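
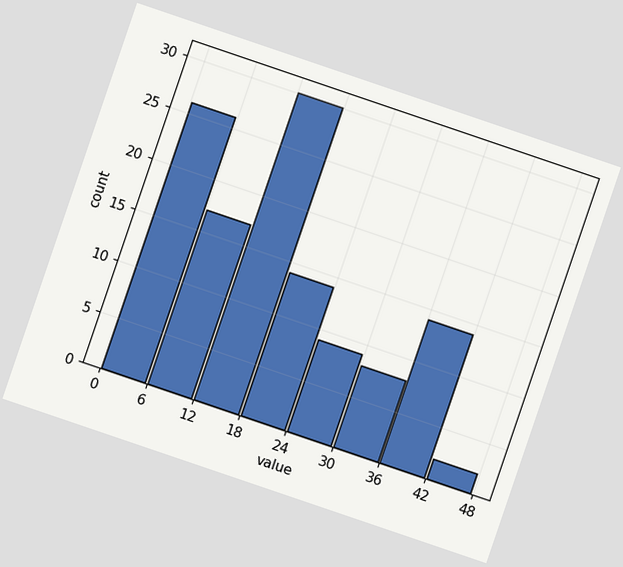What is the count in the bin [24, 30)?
9

The chart is tilted about 19° clockwise. The [24, 30) bin has height 9.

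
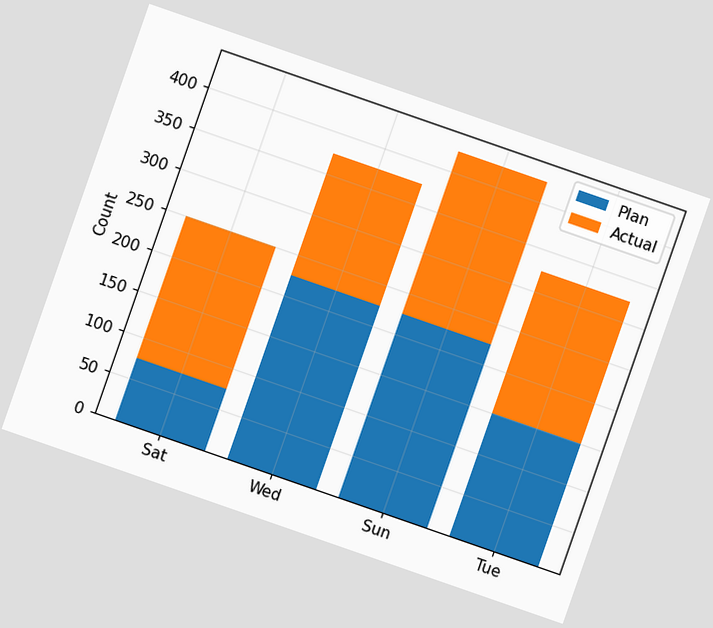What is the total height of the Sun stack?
425

The chart is tilted about 19° clockwise. The Sun stack's top reaches 425 on the y-axis.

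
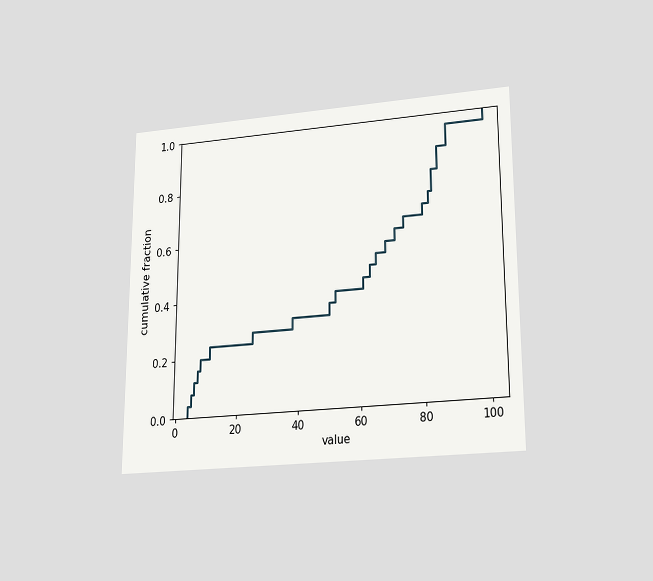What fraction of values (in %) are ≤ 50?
36%

The chart is viewed slightly from below. At x=50 the ECDF step is at 36%.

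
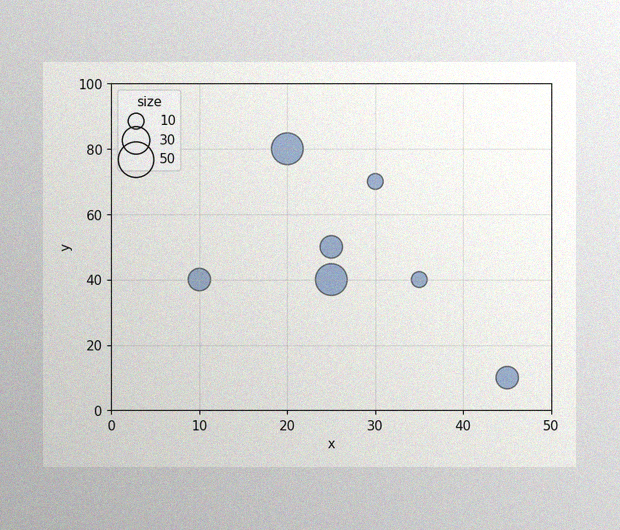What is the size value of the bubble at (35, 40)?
The image has some photo noise and uneven lighting. Matching the bubble at (35, 40) against the size legend gives 10.

10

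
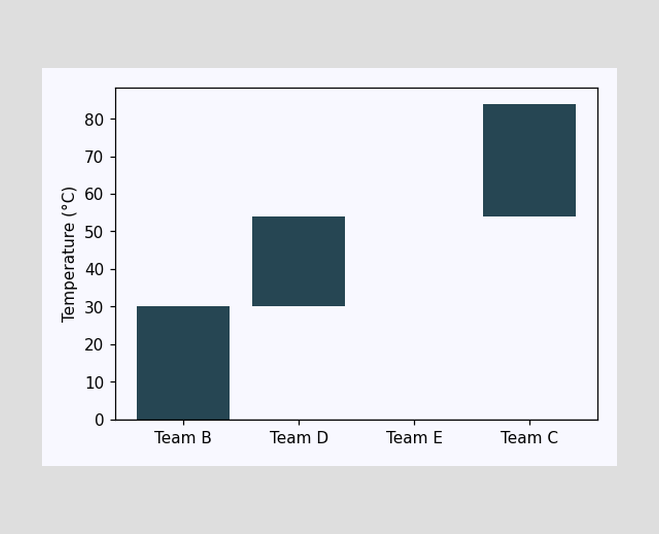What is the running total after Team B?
30°C

After Team B the running total reaches 30°C.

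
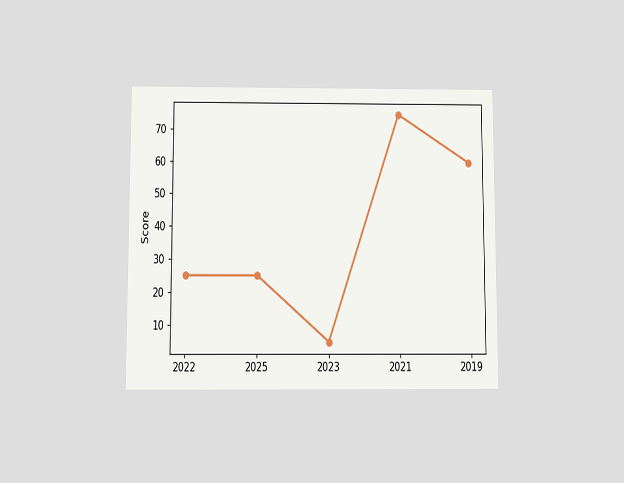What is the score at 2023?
5

The chart is viewed slightly from below. At 2023, the line is at 5.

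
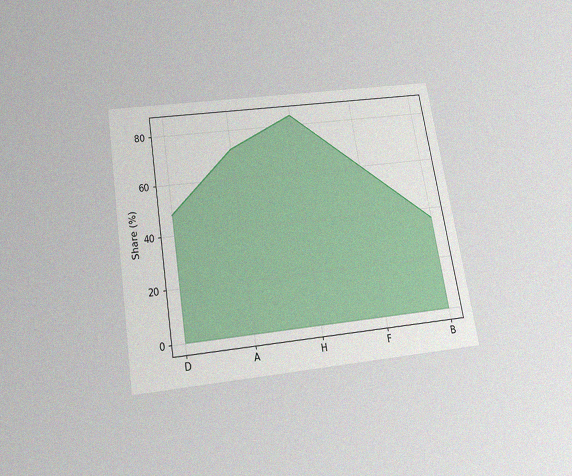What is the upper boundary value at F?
The chart is tilted about 9° counter-clockwise and viewed slightly from below, with some photo noise. At F the upper boundary is at 60%.

60%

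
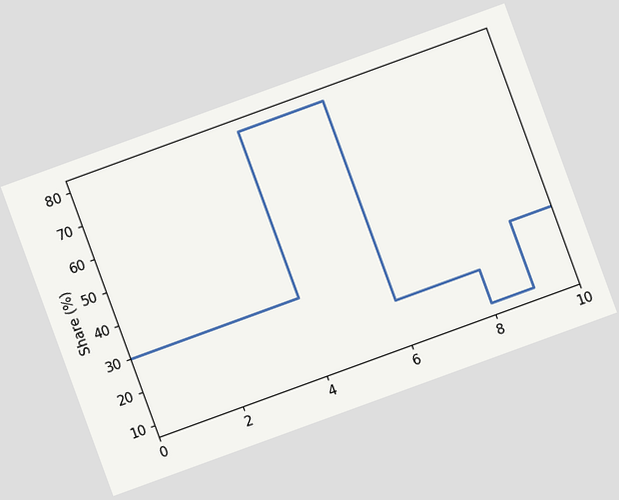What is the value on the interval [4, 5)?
80%

The chart is tilted about 20° counter-clockwise. On [4, 5) the step sits at 80%.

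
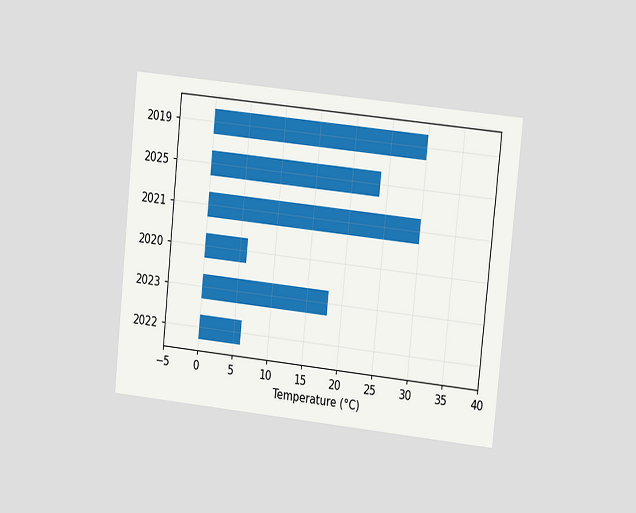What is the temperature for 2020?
The chart is tilted about 6° clockwise and viewed at a slight angle. Reading along the chart's x-axis, the 2020 bar reaches 6°C.

6°C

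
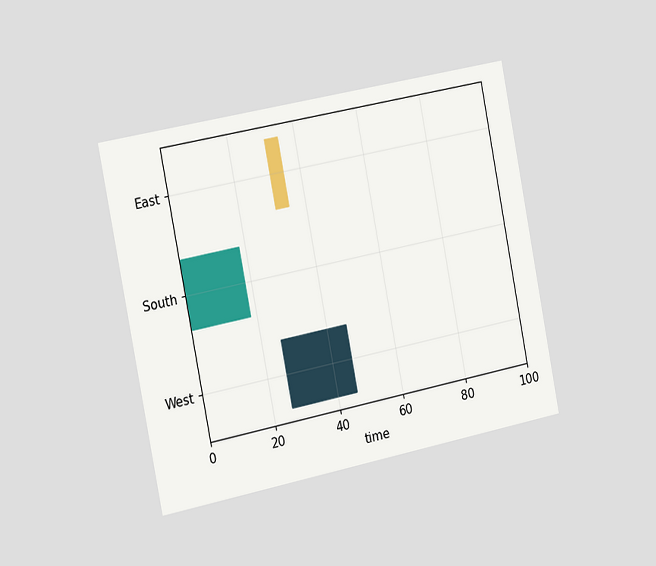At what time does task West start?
The chart is tilted about 11° counter-clockwise and viewed slightly from the left. The West bar begins at t=26.

26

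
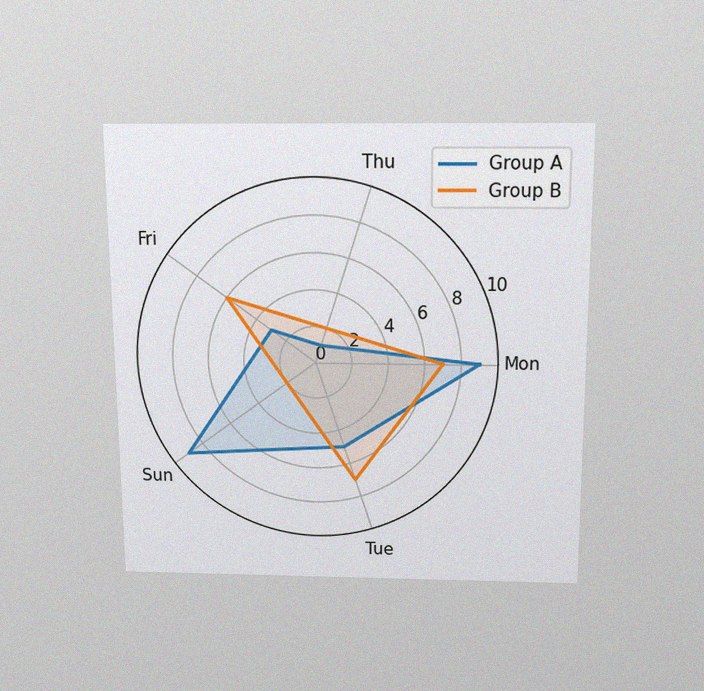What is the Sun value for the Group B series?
2

The chart is viewed slightly from above, with some photo noise. On the Sun axis, Group B reaches 2.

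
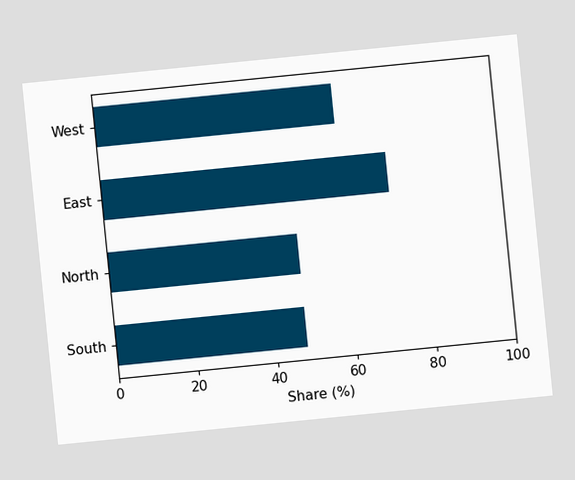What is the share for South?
48%

The chart is tilted about 6° counter-clockwise. Reading along the chart's x-axis, the South bar reaches 48%.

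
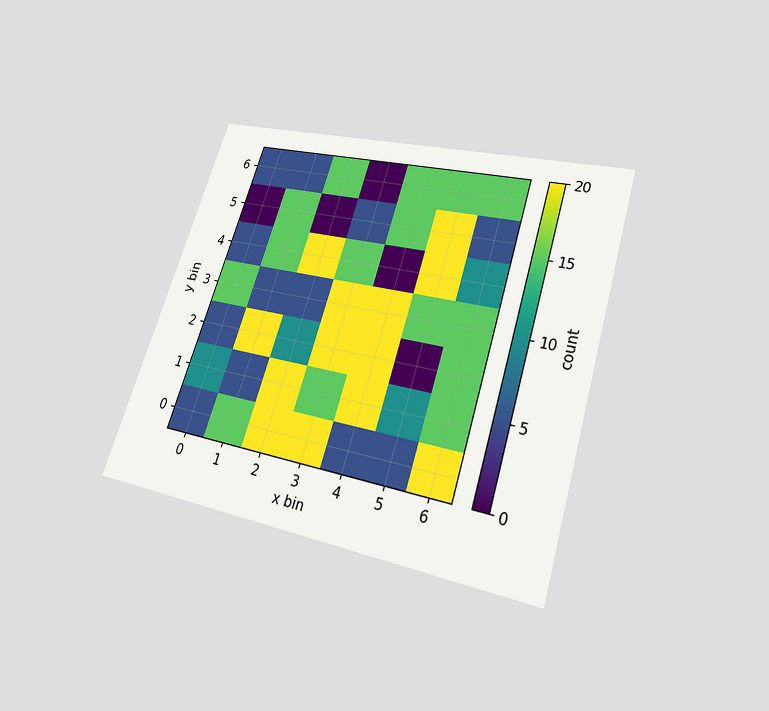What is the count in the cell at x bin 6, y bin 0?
20

The chart is tilted about 17° clockwise and viewed slightly from below. Matching the cell (6, 0) against the colorbar gives 20.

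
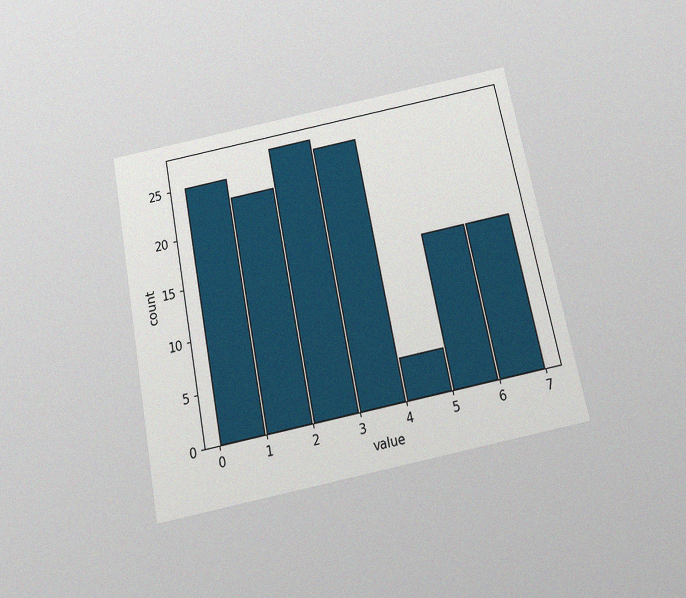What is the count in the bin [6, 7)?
15

The chart is tilted about 11° counter-clockwise and viewed slightly from below, with some photo noise. The [6, 7) bin has height 15.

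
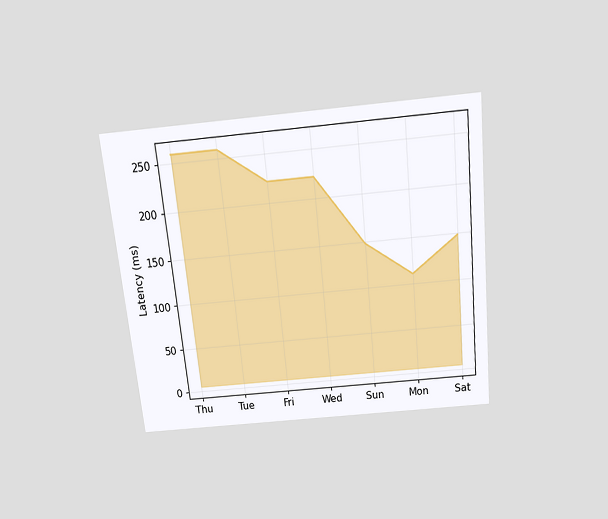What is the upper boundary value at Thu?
The chart is tilted about 6° counter-clockwise and viewed slightly from above. At Thu the upper boundary is at 259ms.

259ms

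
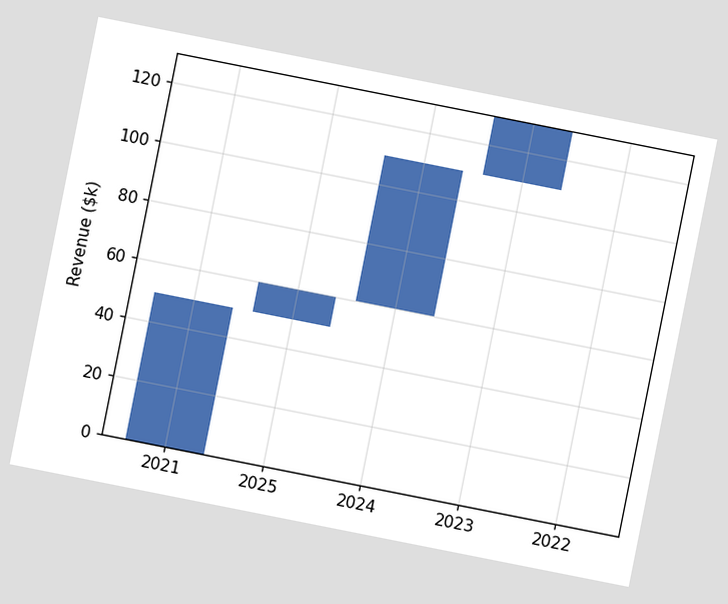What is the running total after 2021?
The chart is tilted about 11° clockwise. After 2021 the running total reaches $50k.

$50k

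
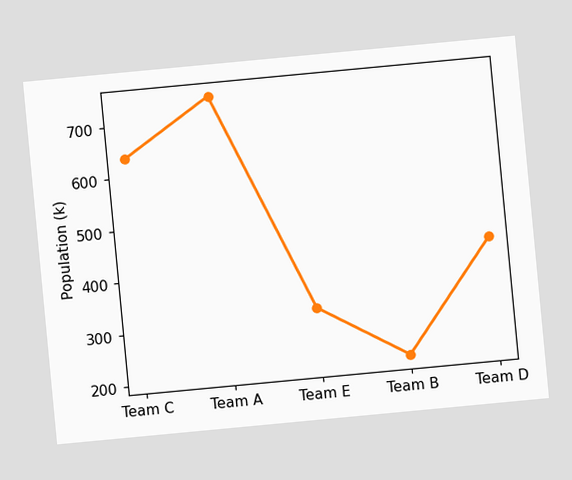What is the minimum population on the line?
The chart is tilted about 5° counter-clockwise. The lowest point is at Team B, and reading across to the y-axis gives 212k.

212k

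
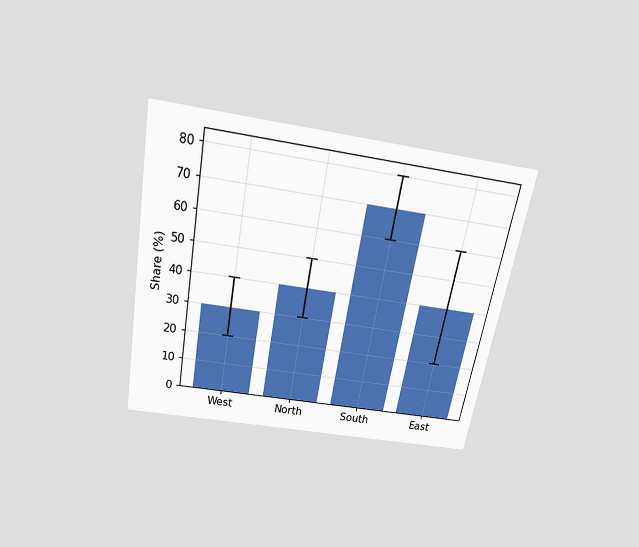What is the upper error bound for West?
40%

The chart is tilted about 10° clockwise and viewed slightly from above. The West bar's upper whisker reaches 40%.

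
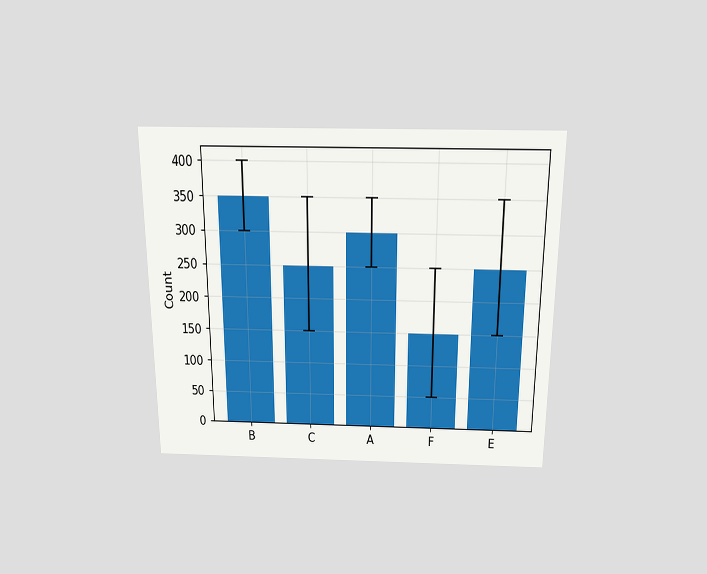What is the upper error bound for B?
The chart is viewed slightly from above. The B bar's upper whisker reaches 400.

400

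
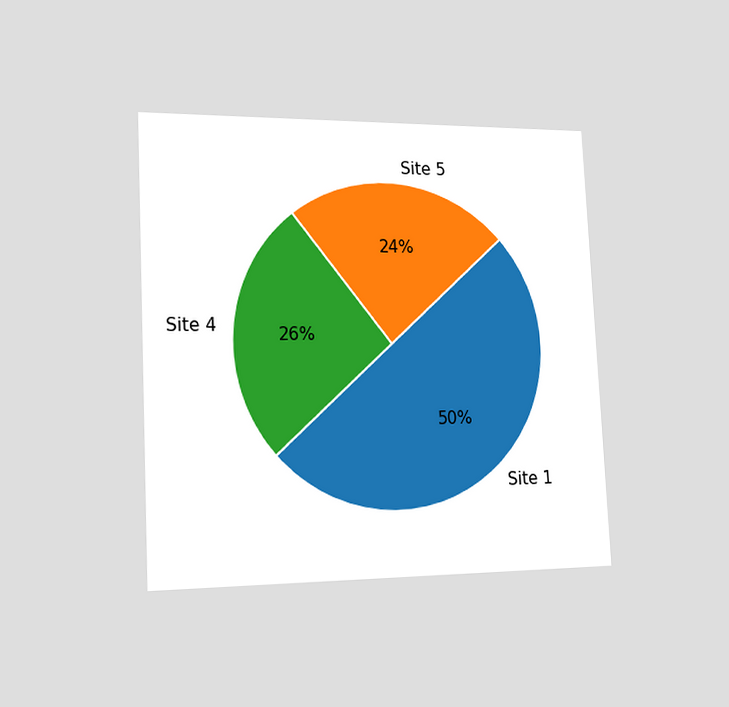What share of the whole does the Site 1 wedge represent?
The chart is tilted about 3° counter-clockwise and viewed slightly from the left. The Site 1 slice takes up 50% of the pie.

50%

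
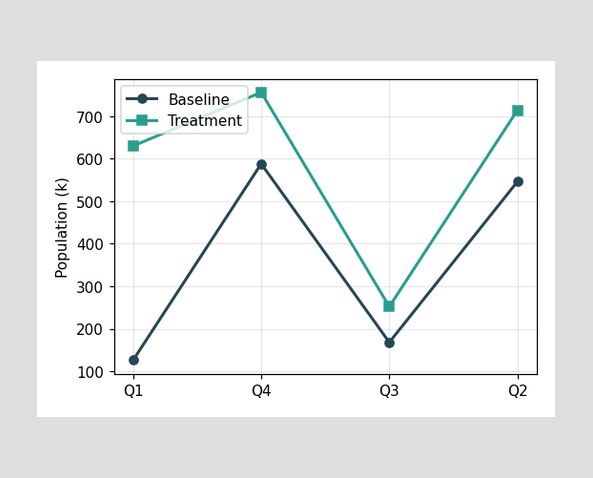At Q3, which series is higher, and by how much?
At Q3, Treatment sits above the other line by 84k.

Treatment, by 84k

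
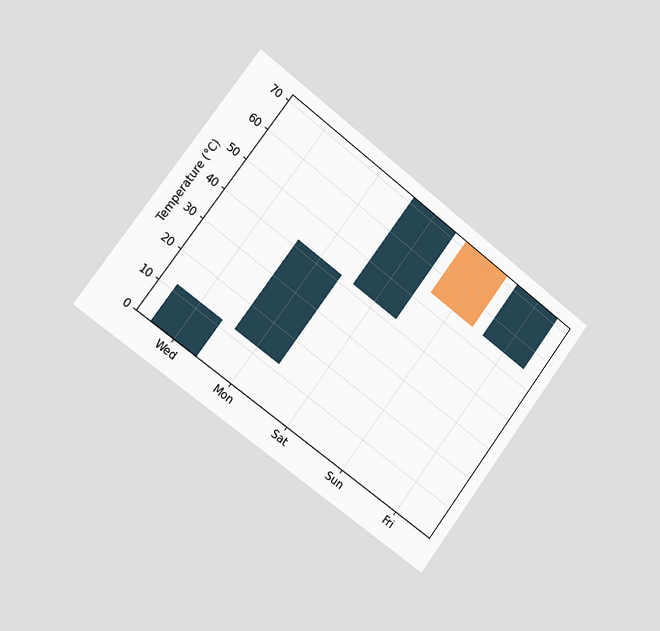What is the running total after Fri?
The chart is tilted about 37° clockwise and viewed slightly from the left. After Fri the running total reaches 72°C.

72°C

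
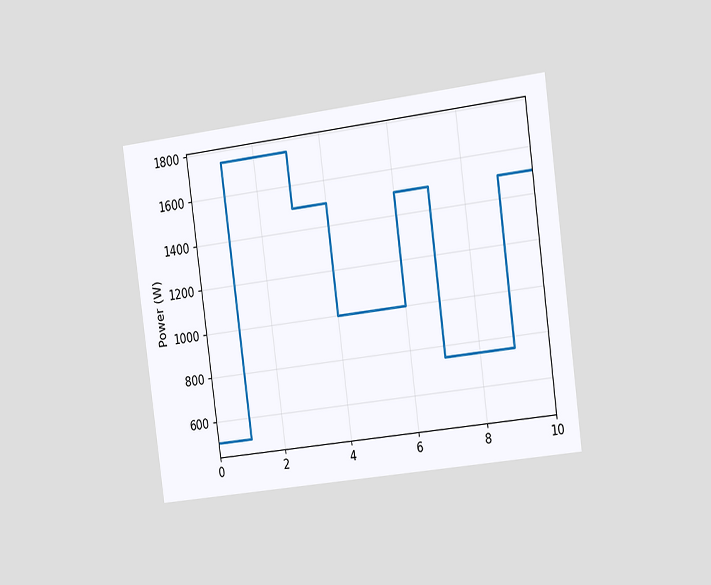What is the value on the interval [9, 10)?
The chart is tilted about 8° counter-clockwise and viewed slightly from the right. On [9, 10) the step sits at 1500W.

1500W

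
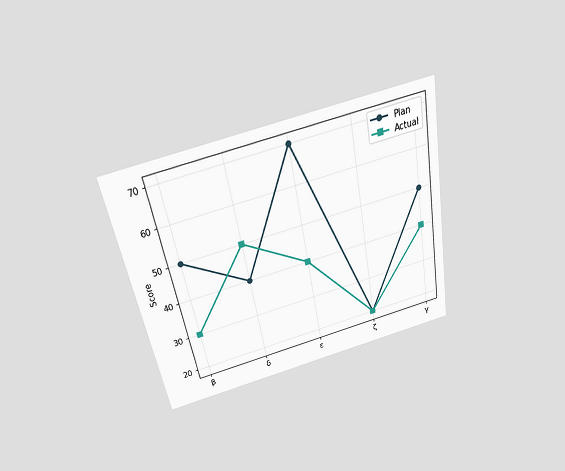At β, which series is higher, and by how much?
Plan, by 20

The chart is tilted about 11° counter-clockwise and viewed slightly from above. At β, Plan sits above the other line by 20.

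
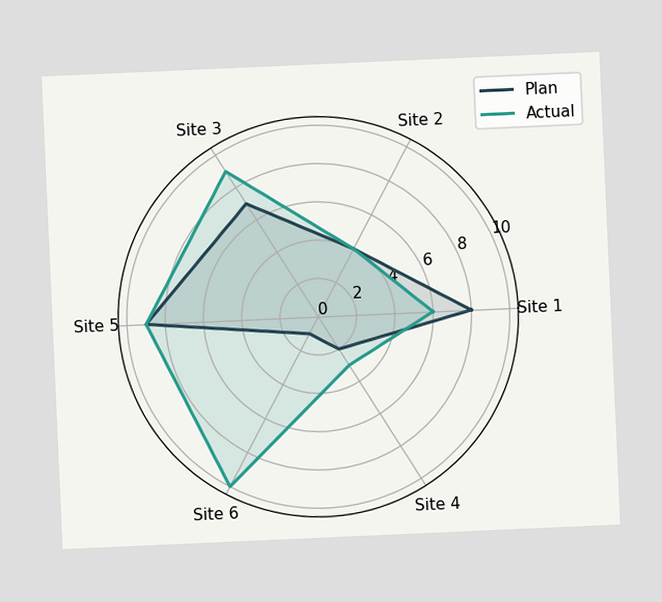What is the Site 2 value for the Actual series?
The chart is tilted about 3° counter-clockwise. On the Site 2 axis, Actual reaches 4.

4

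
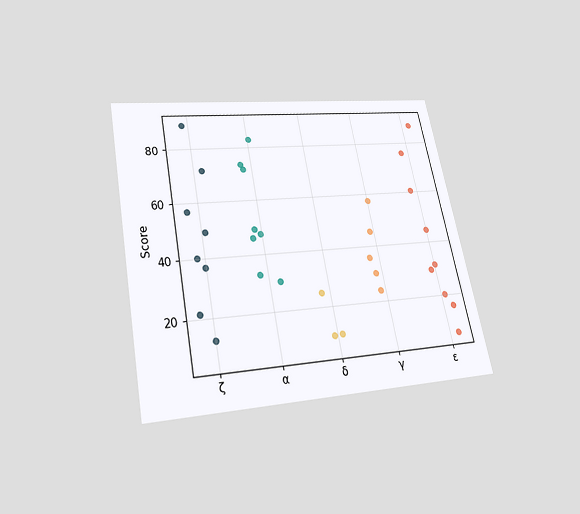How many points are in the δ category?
3

The chart is tilted about 11° counter-clockwise and viewed slightly from below. Counting the markers in the δ column gives 3.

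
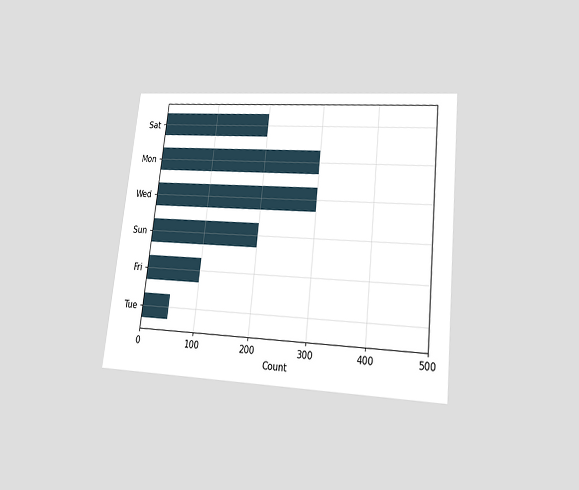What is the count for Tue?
50

The chart is tilted about 6° clockwise and viewed at a slight angle. Reading along the chart's x-axis, the Tue bar reaches 50.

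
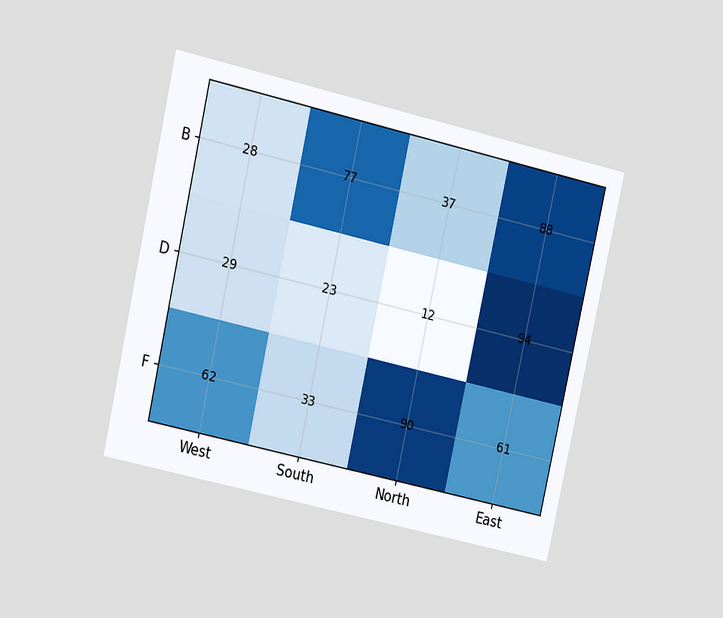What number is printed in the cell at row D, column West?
The chart is tilted about 13° clockwise and viewed at a slight angle. The (D, West) cell reads 29.

29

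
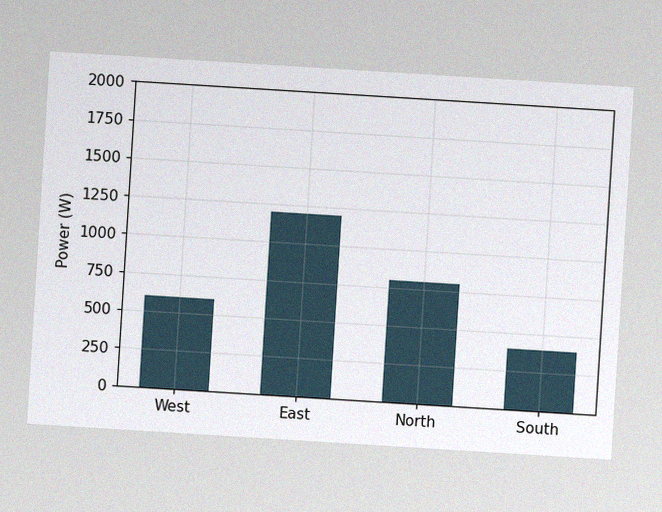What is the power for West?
600W

The chart is tilted about 4° clockwise, with some photo noise. Reading along the chart's y-axis, the West bar reaches 600W.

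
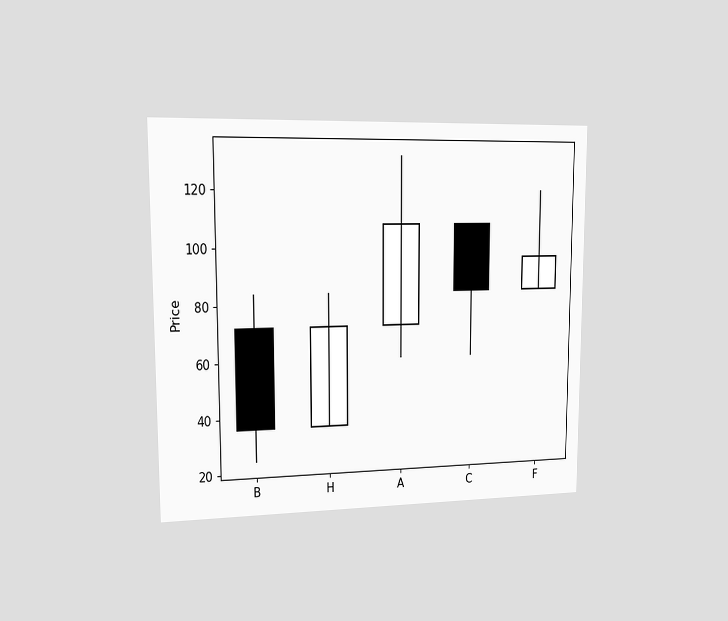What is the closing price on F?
The chart is viewed slightly from the left. The F candle closes at 96.

96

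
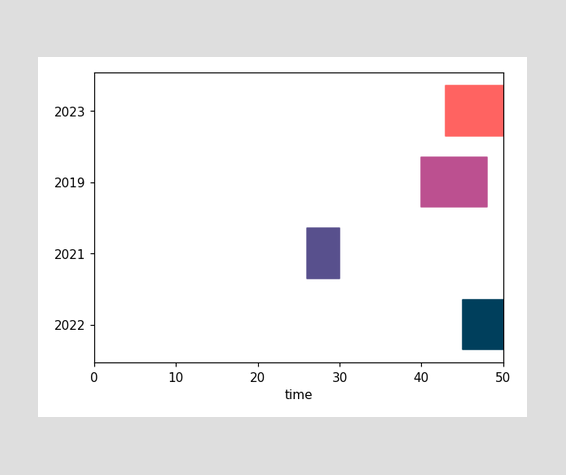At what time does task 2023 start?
The 2023 bar begins at t=43.

43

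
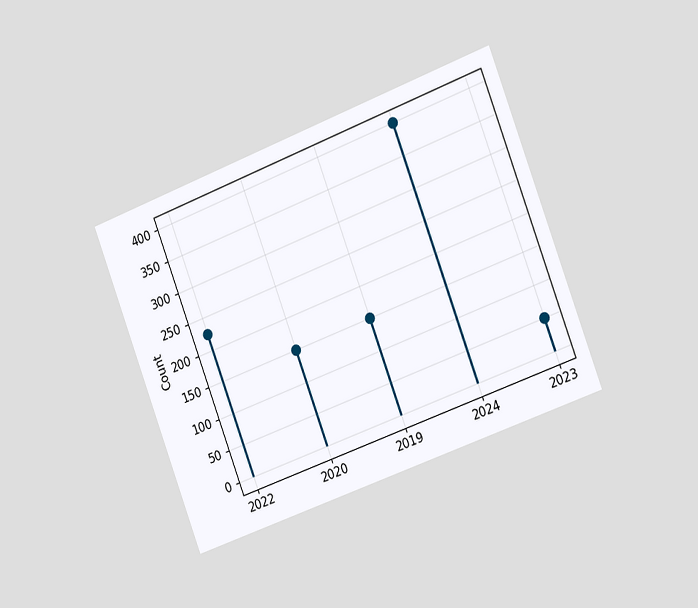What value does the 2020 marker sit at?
The chart is tilted about 21° counter-clockwise and viewed slightly from the right. The 2020 marker sits at 150.

150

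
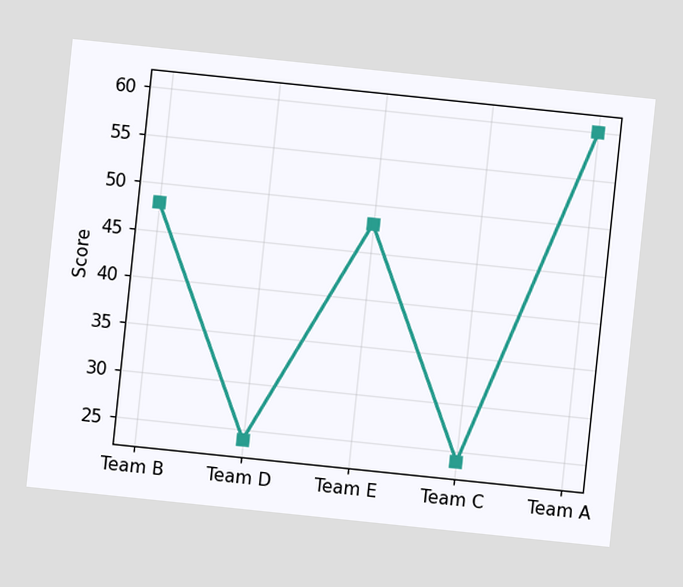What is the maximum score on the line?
The chart is tilted about 6° clockwise. The highest point is at Team A, and reading across to the y-axis gives 60.

60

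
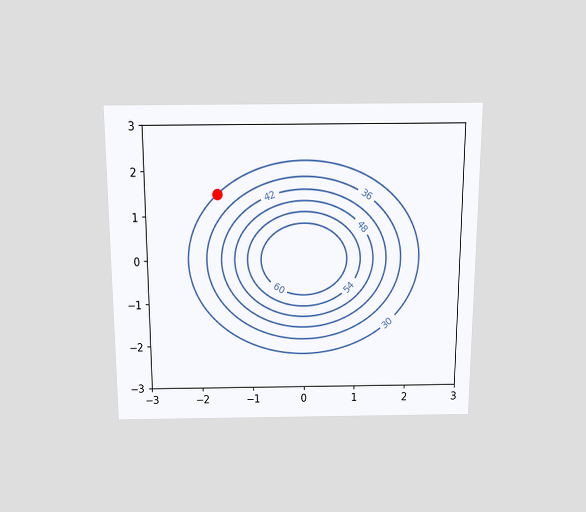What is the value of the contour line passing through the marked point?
The chart is viewed slightly from above. The marked point sits on the contour labelled 30.

30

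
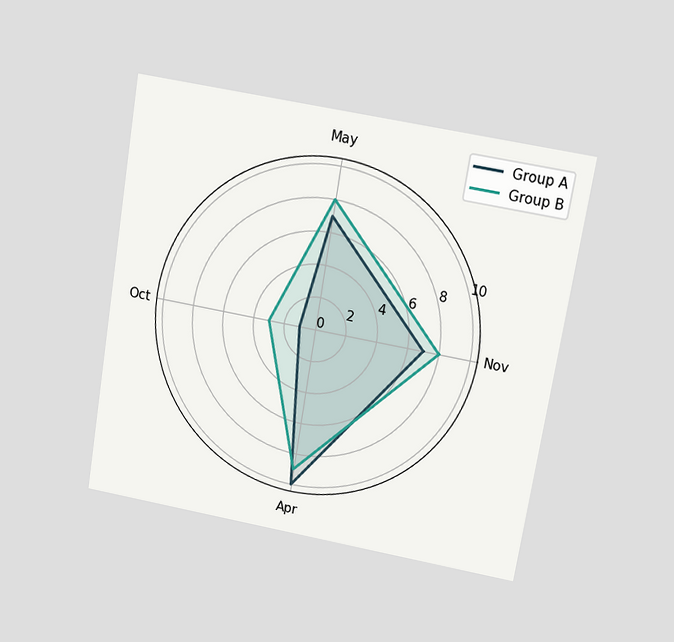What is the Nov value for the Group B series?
8

The chart is tilted about 9° clockwise and viewed slightly from above. On the Nov axis, Group B reaches 8.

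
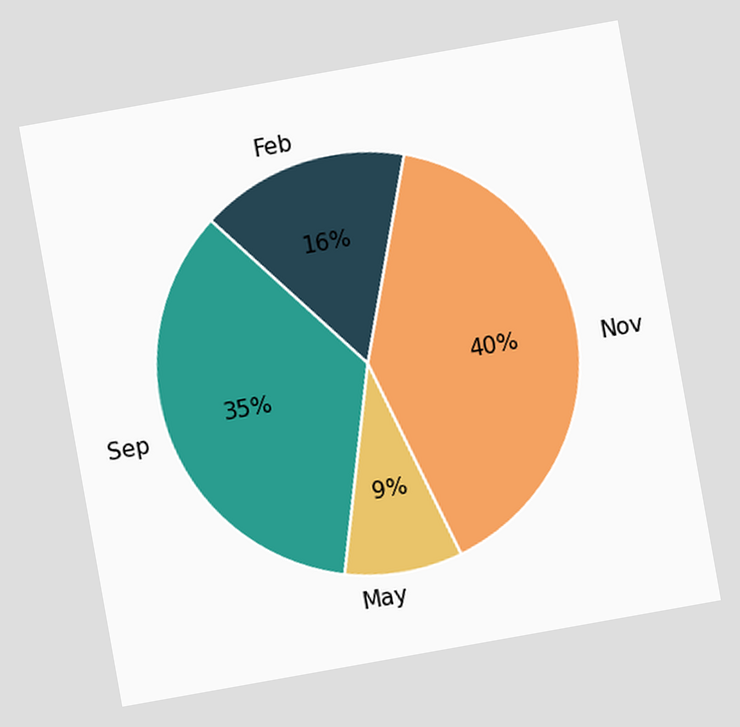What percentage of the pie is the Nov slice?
40%

The chart is tilted about 10° counter-clockwise. The Nov slice takes up 40% of the pie.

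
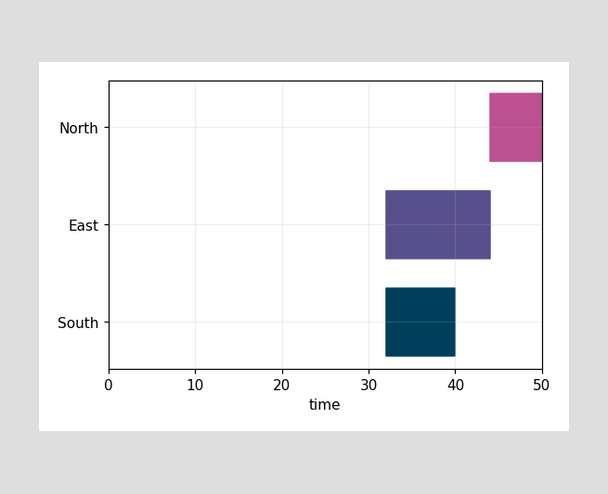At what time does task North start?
The North bar begins at t=44.

44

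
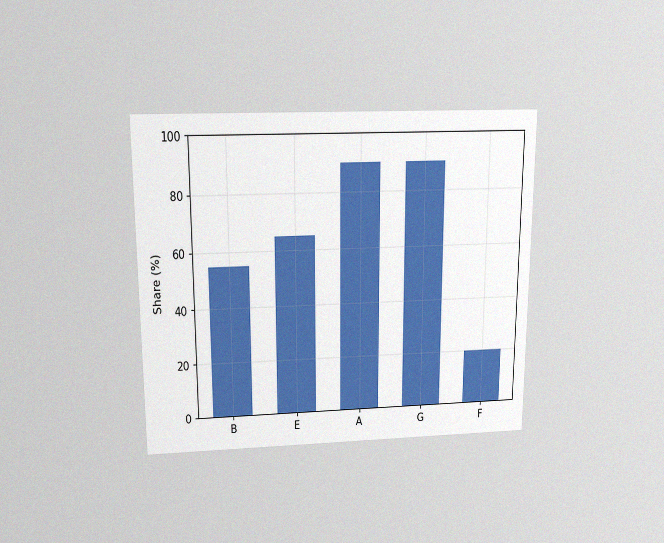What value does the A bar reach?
The chart is viewed slightly from above, with some photo noise. Reading along the chart's y-axis, the A bar reaches 90%.

90%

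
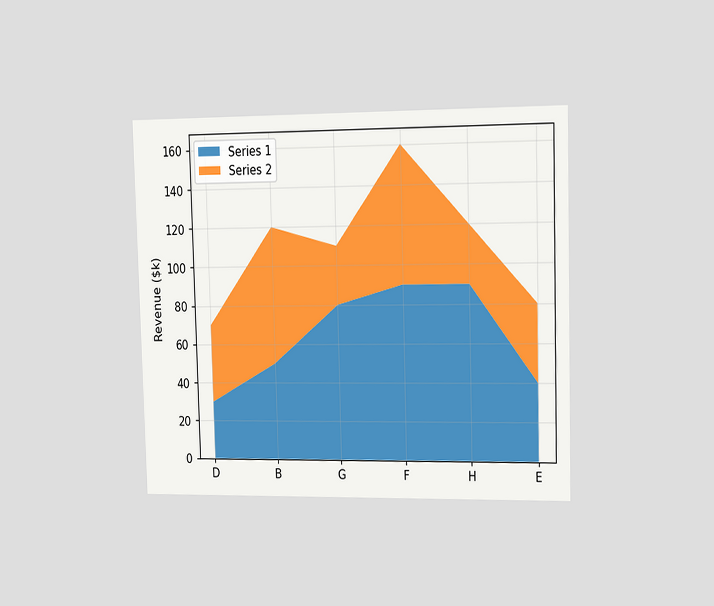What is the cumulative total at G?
$110k

The chart is viewed slightly from the right. The stacked total at G reaches $110k.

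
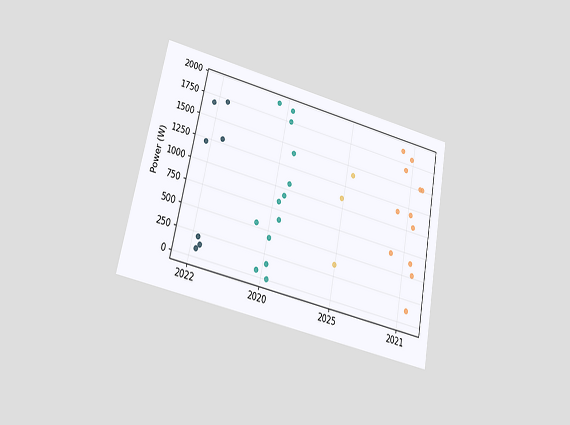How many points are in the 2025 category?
3

The chart is tilted about 12° clockwise and viewed at a slight angle. Counting the markers in the 2025 column gives 3.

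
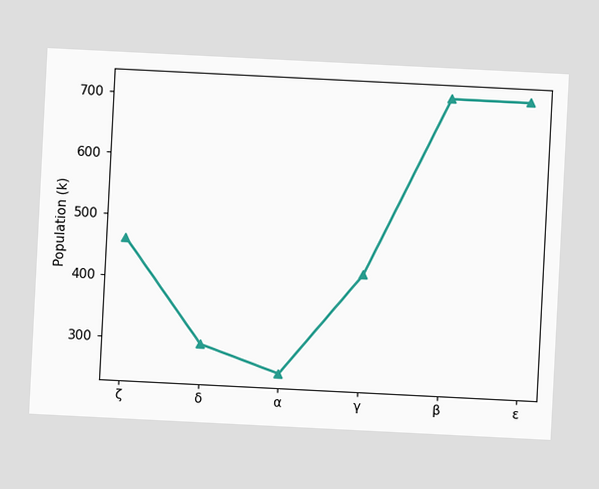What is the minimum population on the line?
The chart is tilted about 3° clockwise. The lowest point is at α, and reading across to the y-axis gives 252k.

252k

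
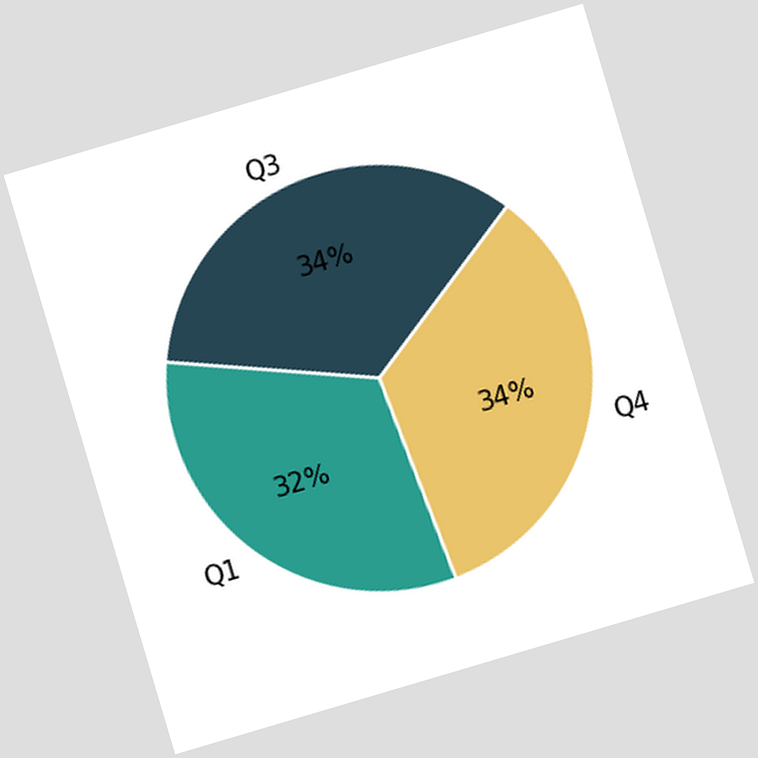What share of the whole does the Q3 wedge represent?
The chart is tilted about 17° counter-clockwise. The Q3 slice takes up 34% of the pie.

34%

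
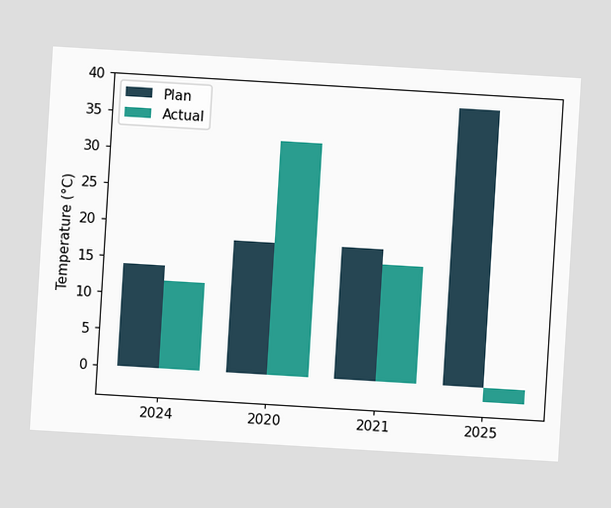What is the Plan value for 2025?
The chart is tilted about 3° clockwise. The Plan bar at 2025 reaches 38°C on the y-axis.

38°C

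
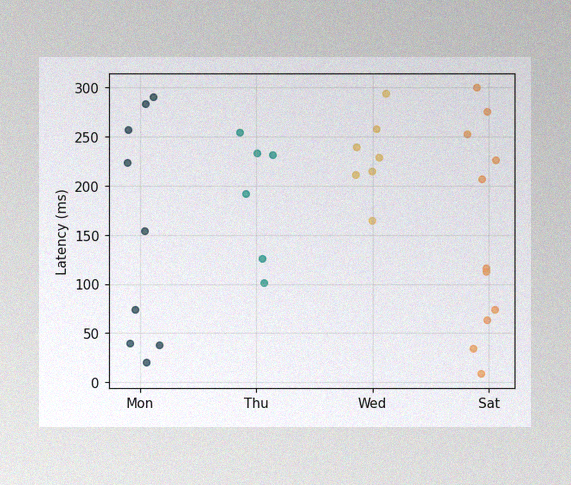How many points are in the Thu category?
6

The image has some photo noise and uneven lighting. Counting the markers in the Thu column gives 6.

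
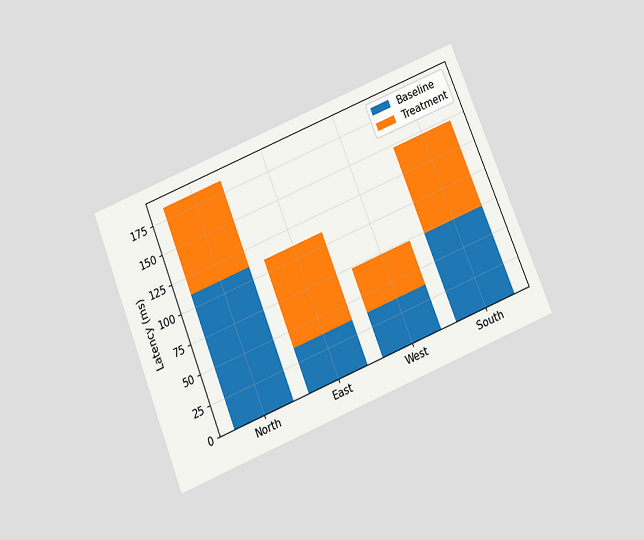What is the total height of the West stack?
The chart is tilted about 22° counter-clockwise and viewed slightly from below. The West stack's top reaches 74ms on the y-axis.

74ms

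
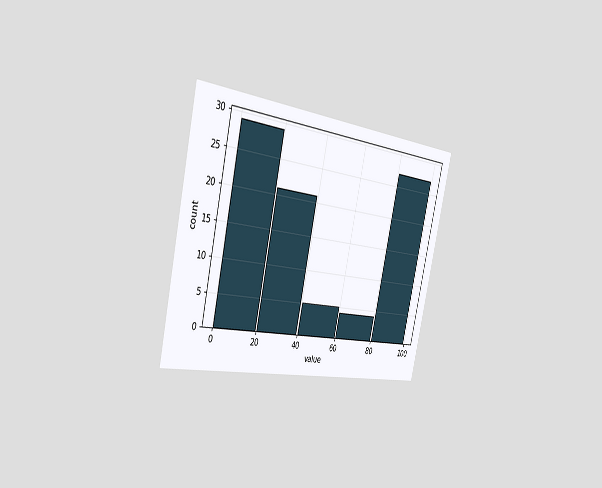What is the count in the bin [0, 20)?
29

The chart is tilted about 13° clockwise and viewed slightly from the left. The [0, 20) bin has height 29.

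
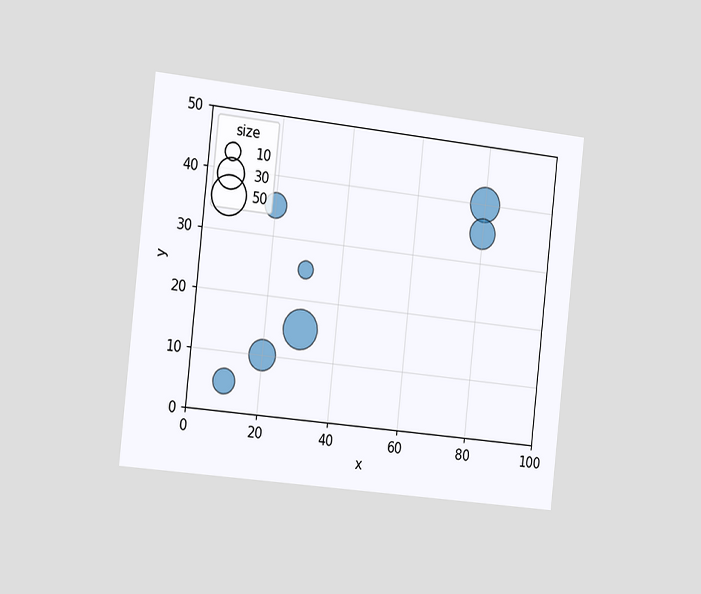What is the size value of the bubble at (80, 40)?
The chart is tilted about 6° clockwise and viewed slightly from the left. Matching the bubble at (80, 40) against the size legend gives 40.

40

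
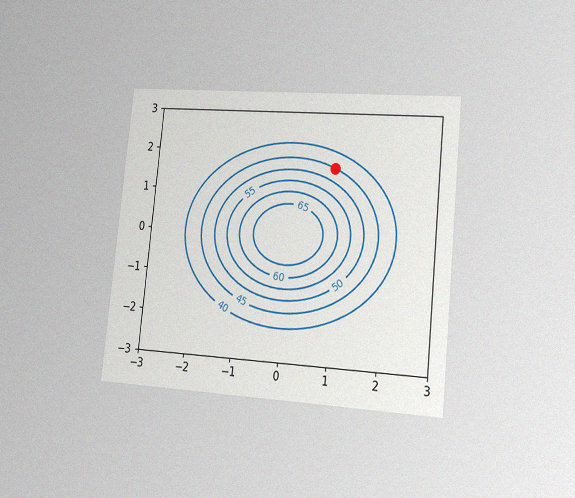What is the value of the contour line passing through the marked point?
The chart is tilted about 6° clockwise and viewed slightly from the right, with some photo noise. The marked point sits on the contour labelled 45.

45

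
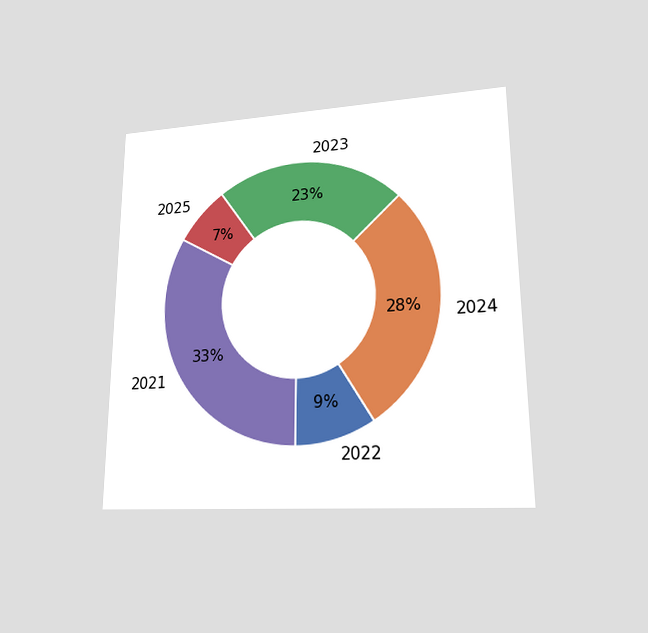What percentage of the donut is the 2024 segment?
The chart is viewed at a slight angle. The 2024 segment takes up 28% of the ring.

28%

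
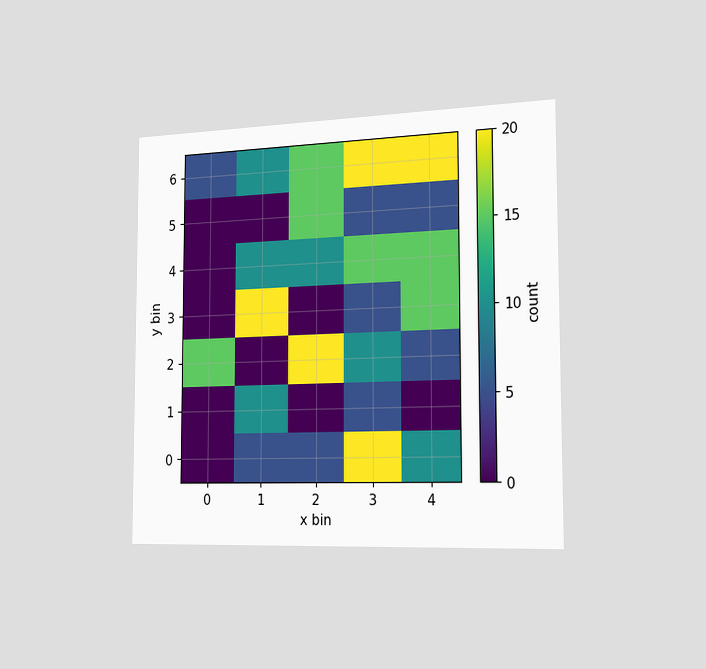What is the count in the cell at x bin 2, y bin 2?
20

The chart is viewed slightly from the right. Matching the cell (2, 2) against the colorbar gives 20.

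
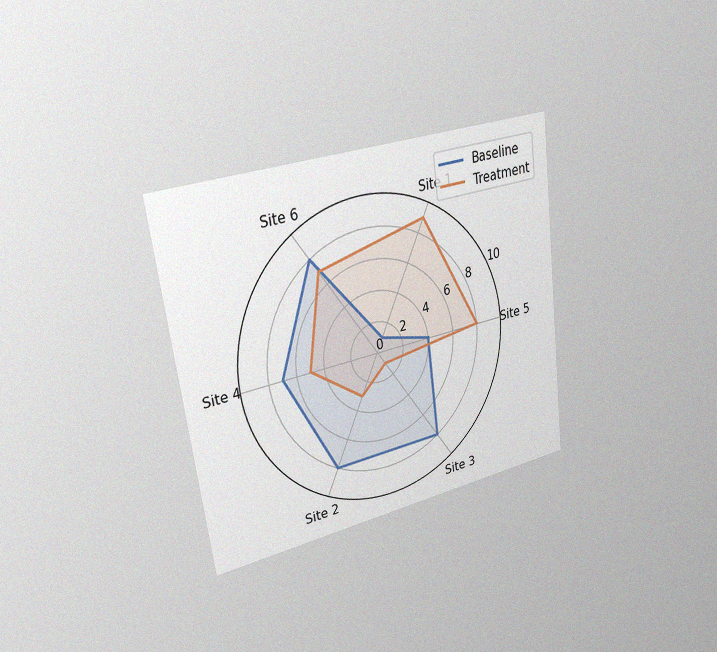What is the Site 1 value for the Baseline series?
1

The chart is tilted about 7° counter-clockwise and viewed slightly from the left, with some photo noise. On the Site 1 axis, Baseline reaches 1.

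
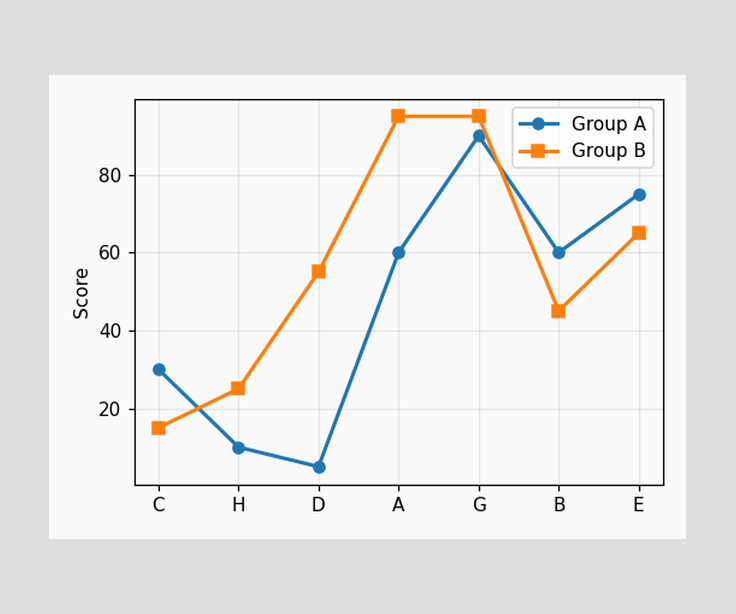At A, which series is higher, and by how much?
Group B, by 35

At A, Group B sits above the other line by 35.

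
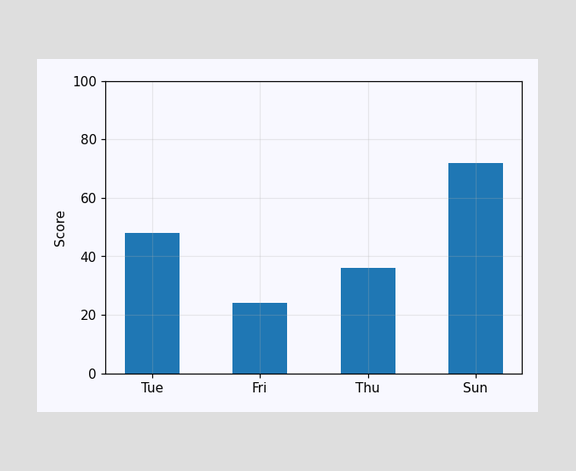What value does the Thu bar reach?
Reading along the chart's y-axis, the Thu bar reaches 36.

36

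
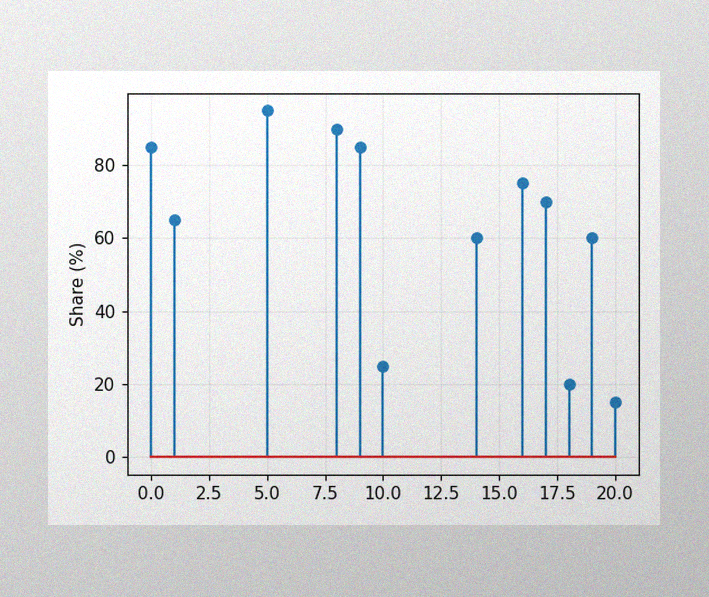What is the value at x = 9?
85%

The image has some photo noise and uneven lighting. The stem at x=9 reaches 85%.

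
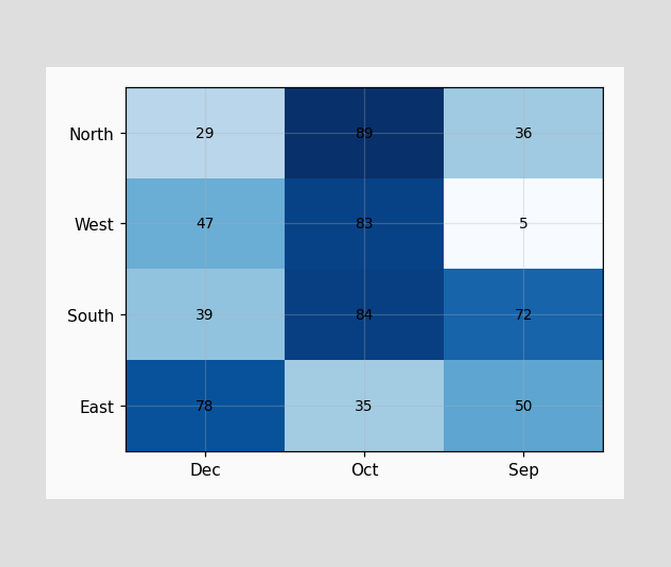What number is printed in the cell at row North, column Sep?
The (North, Sep) cell reads 36.

36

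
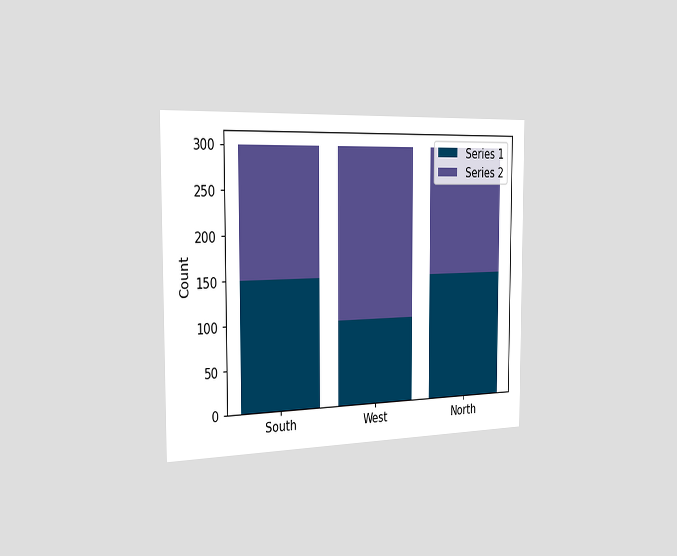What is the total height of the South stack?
300

The chart is viewed slightly from the left. The South stack's top reaches 300 on the y-axis.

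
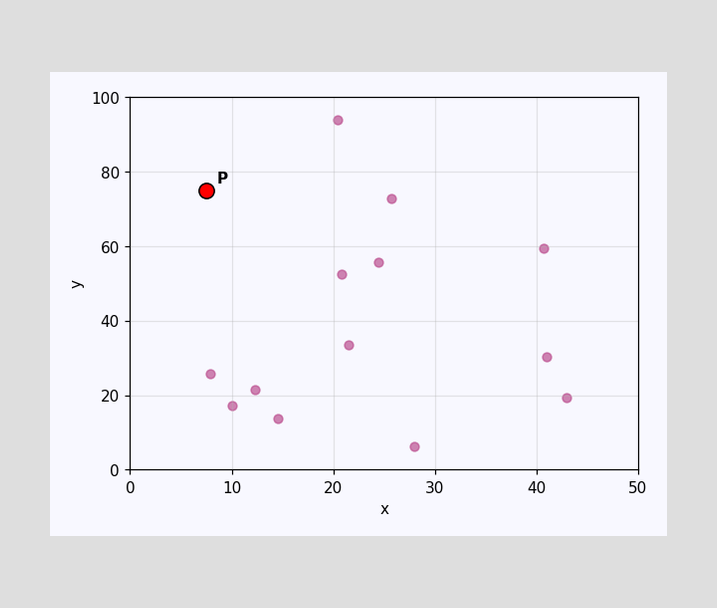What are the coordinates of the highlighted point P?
(7.5, 75)

Following the gridlines from P to each axis, P sits at (7.5, 75).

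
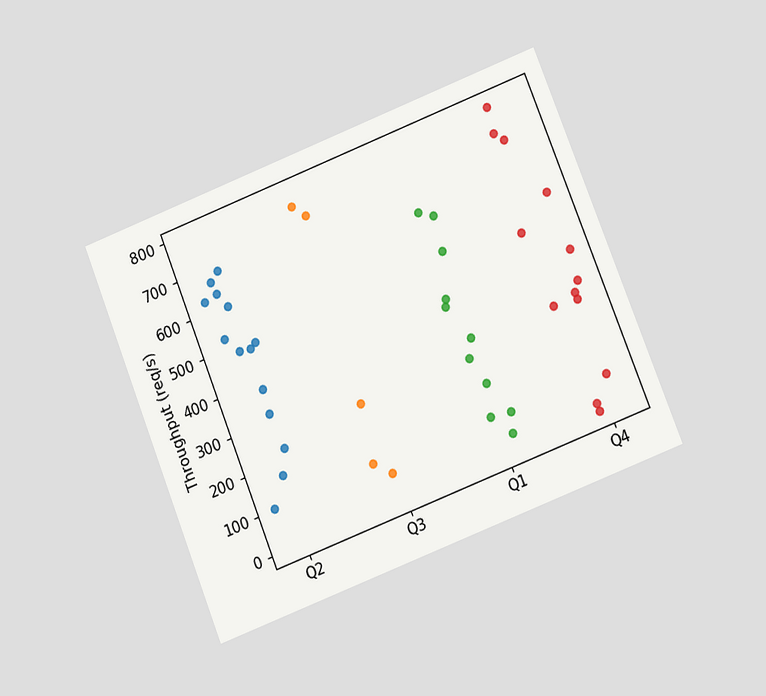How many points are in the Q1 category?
11

The chart is tilted about 22° counter-clockwise and viewed at a slight angle. Counting the markers in the Q1 column gives 11.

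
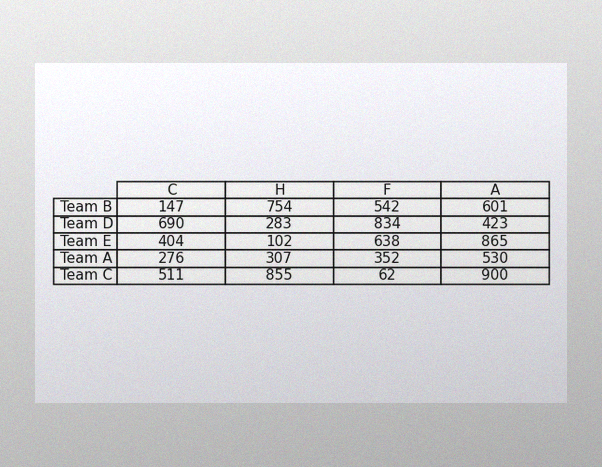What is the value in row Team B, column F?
542

The image has some photo noise and uneven lighting. The (Team B, F) cell reads 542.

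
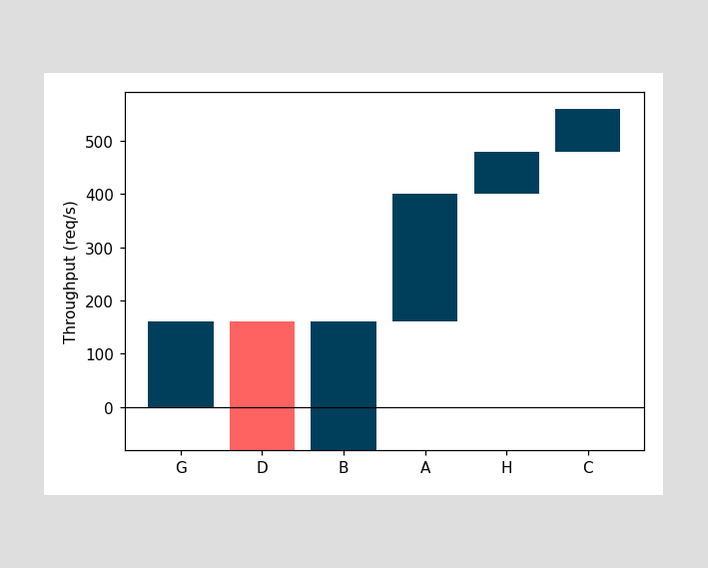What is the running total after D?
After D the running total reaches -80req/s.

-80req/s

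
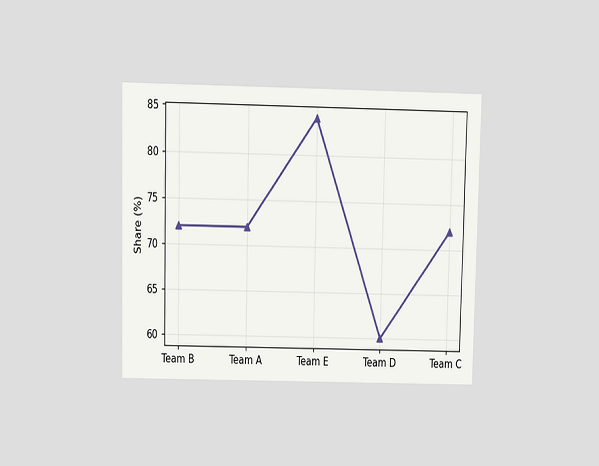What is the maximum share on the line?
84%

The chart is viewed at a slight angle. The highest point is at Team E, and reading across to the y-axis gives 84%.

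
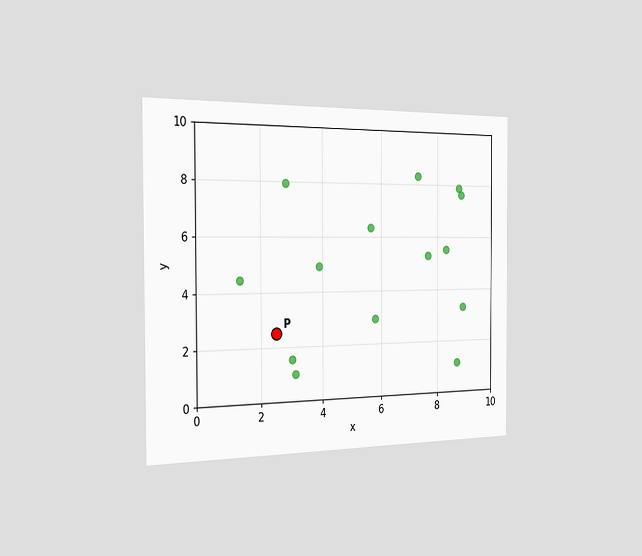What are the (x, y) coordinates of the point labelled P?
(2.5, 2.5)

The chart is viewed slightly from the left. Following the gridlines from P to each axis, P sits at (2.5, 2.5).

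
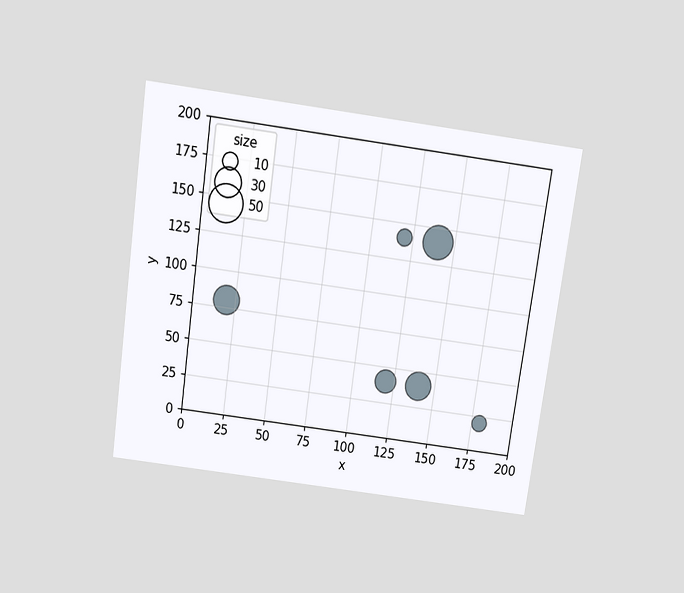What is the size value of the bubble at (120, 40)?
20

The chart is tilted about 8° clockwise and viewed slightly from above. Matching the bubble at (120, 40) against the size legend gives 20.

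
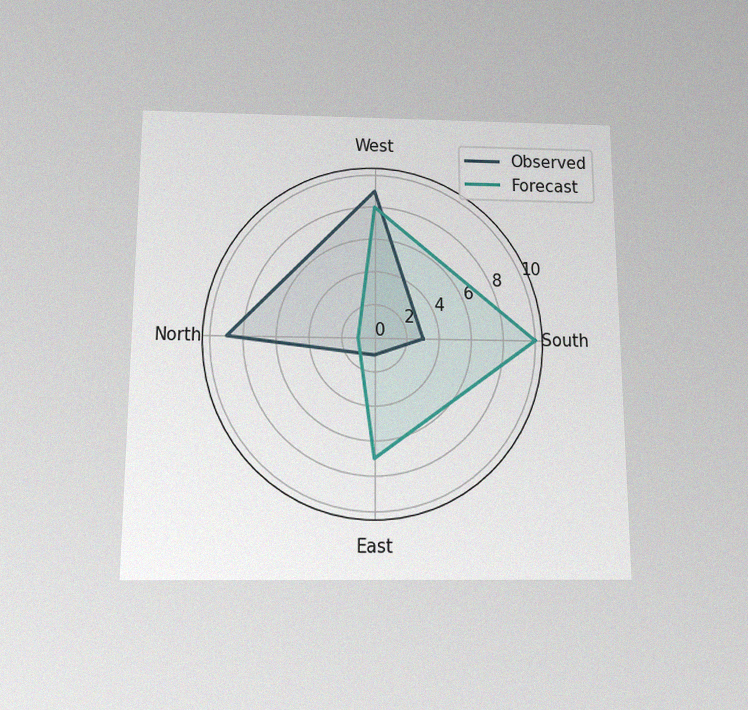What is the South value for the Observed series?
The chart is viewed slightly from below, with some photo noise. On the South axis, Observed reaches 3.

3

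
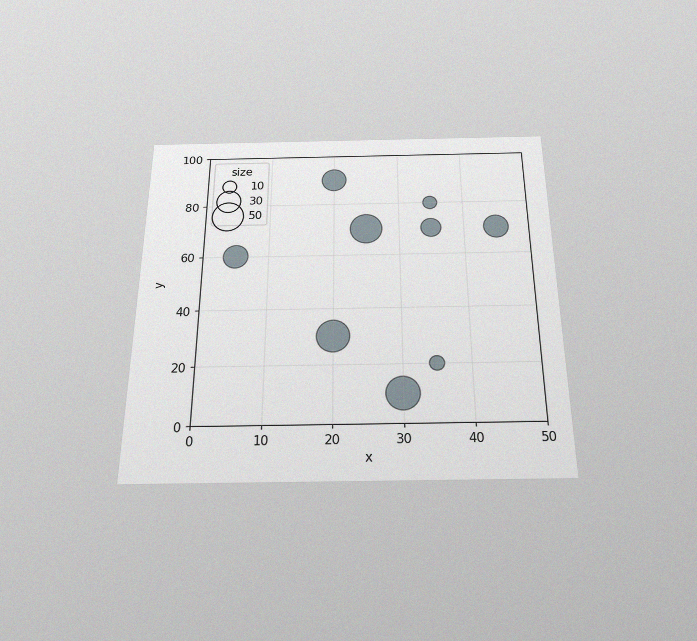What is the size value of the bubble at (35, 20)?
The chart is viewed slightly from below, with some photo noise. Matching the bubble at (35, 20) against the size legend gives 10.

10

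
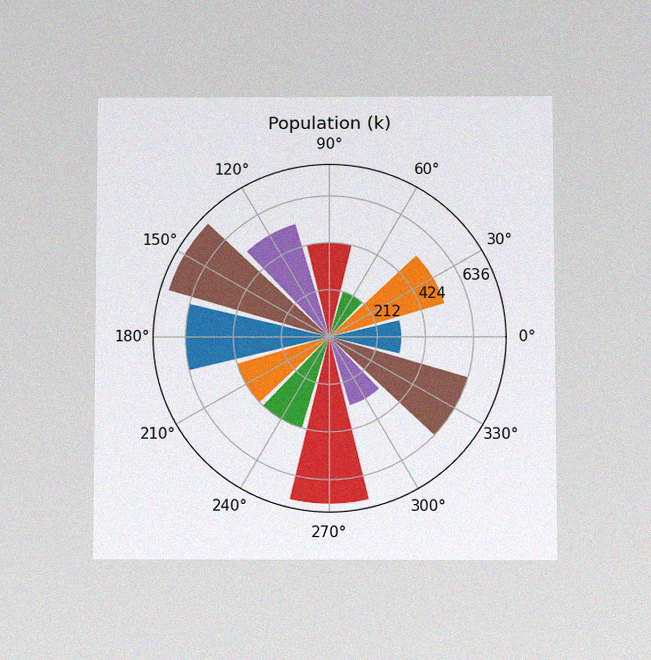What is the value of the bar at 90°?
424k

The chart is viewed at a slight angle, with some photo noise. The bar at 90° reaches 424k on the radial axis.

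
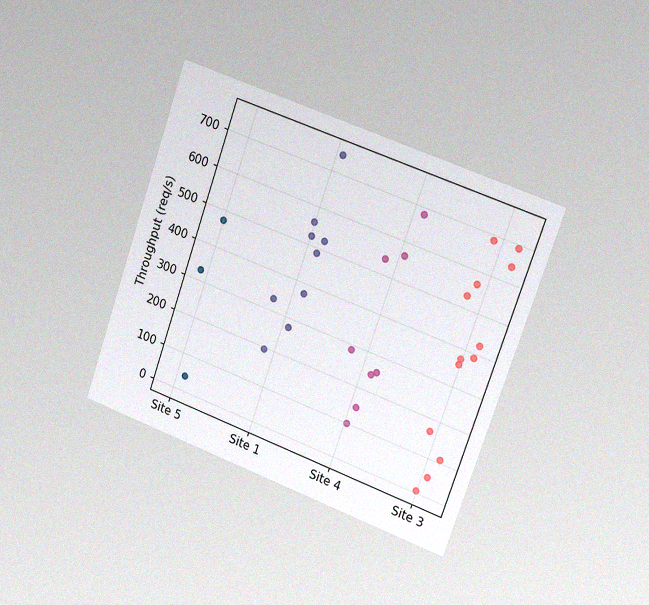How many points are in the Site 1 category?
The chart is tilted about 19° clockwise and viewed slightly from the right, with some photo noise. Counting the markers in the Site 1 column gives 9.

9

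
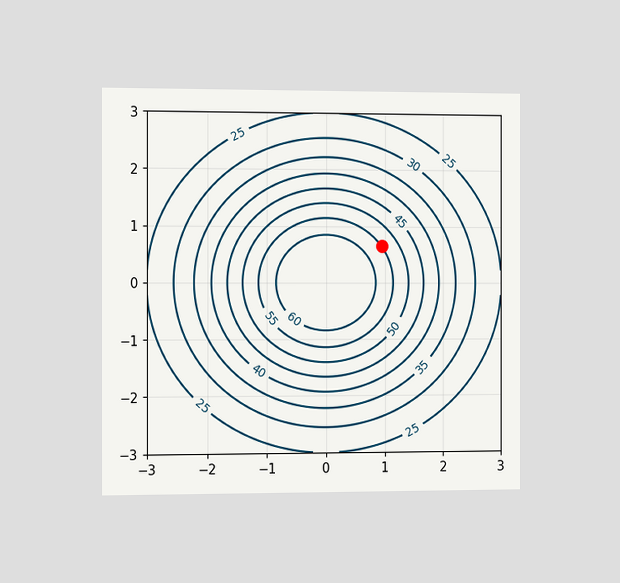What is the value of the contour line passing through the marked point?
55

The chart is viewed slightly from the left. The marked point sits on the contour labelled 55.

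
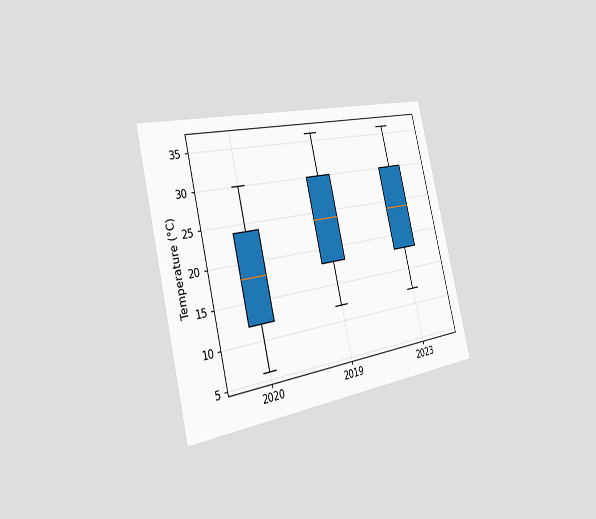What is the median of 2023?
24°C

The chart is tilted about 13° counter-clockwise and viewed slightly from the left. The median line in the 2023 box sits at 24°C.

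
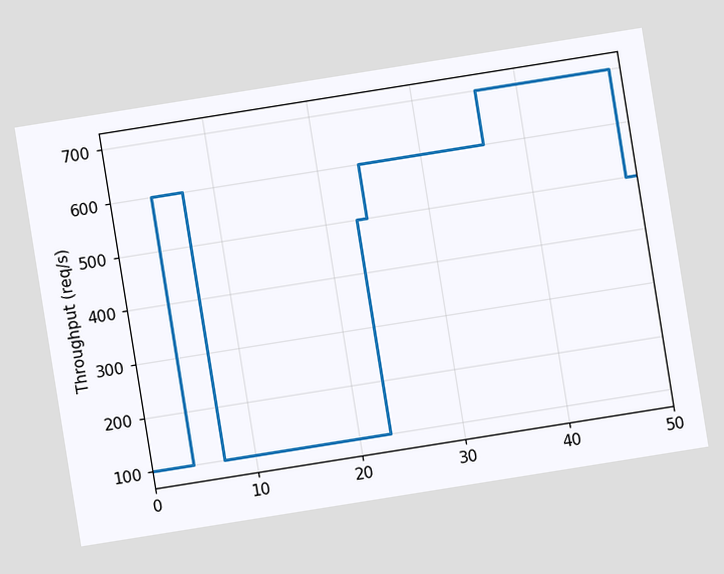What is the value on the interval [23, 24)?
The chart is tilted about 9° counter-clockwise. On [23, 24) the step sits at 500req/s.

500req/s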